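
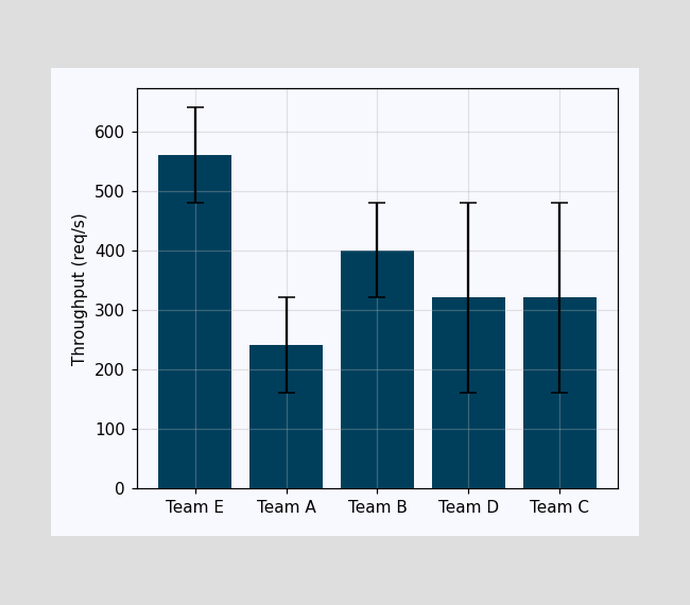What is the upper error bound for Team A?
320req/s

The Team A bar's upper whisker reaches 320req/s.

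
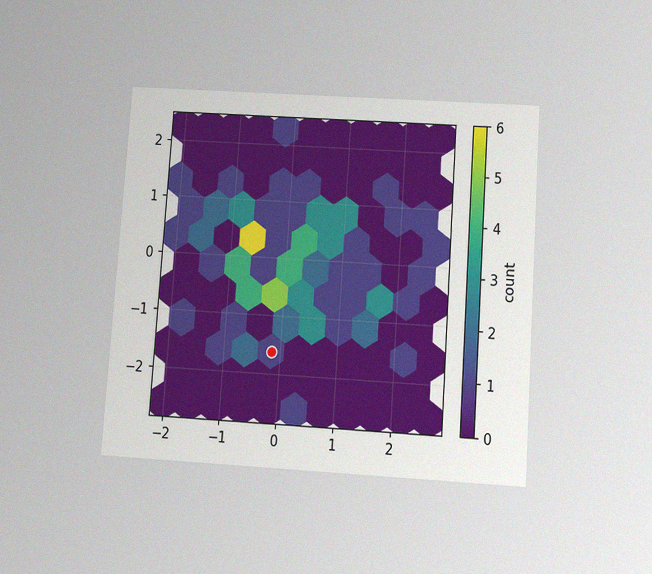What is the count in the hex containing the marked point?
The chart is tilted about 4° clockwise and viewed slightly from below, with some photo noise. The marked hex reads 1 on the colorbar.

1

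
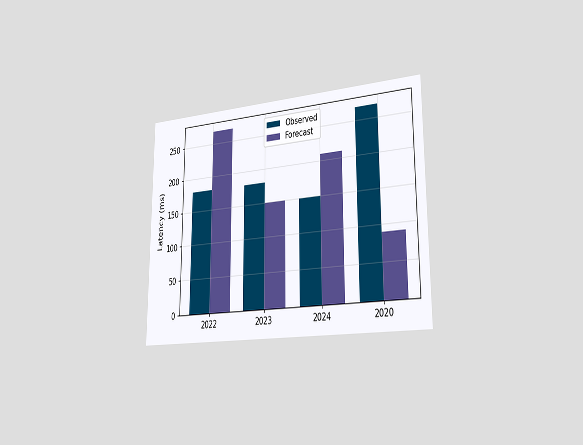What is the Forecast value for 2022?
270ms

The chart is viewed slightly from the right. The Forecast bar at 2022 reaches 270ms on the y-axis.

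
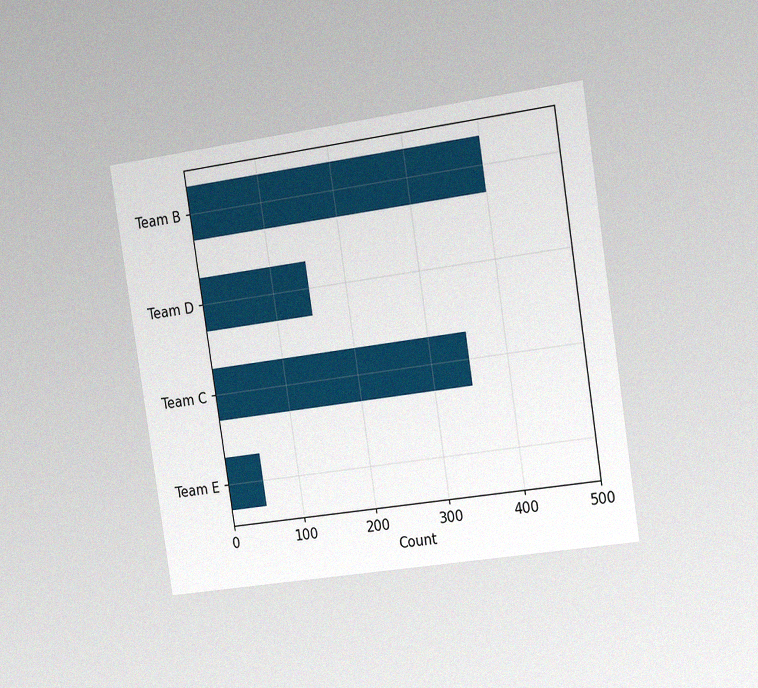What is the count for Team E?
50

The chart is tilted about 9° counter-clockwise and viewed slightly from the right, with some photo noise. Reading along the chart's x-axis, the Team E bar reaches 50.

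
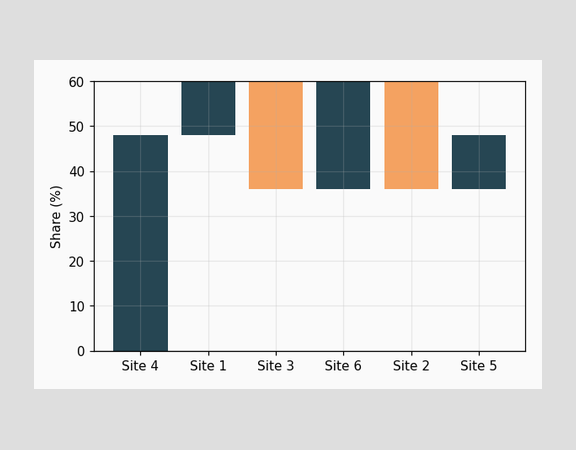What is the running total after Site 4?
After Site 4 the running total reaches 48%.

48%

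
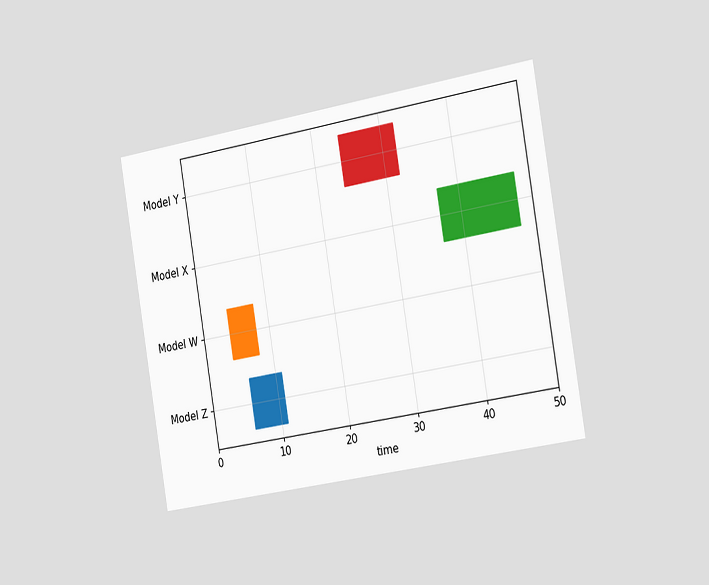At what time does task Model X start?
The chart is tilted about 10° counter-clockwise and viewed slightly from the right. The Model X bar begins at t=37.

37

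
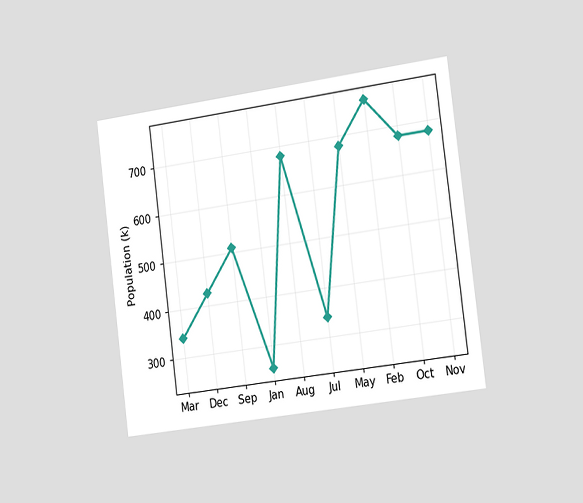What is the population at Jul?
340k

The chart is tilted about 7° counter-clockwise and viewed slightly from the right. At Jul, the line is at 340k.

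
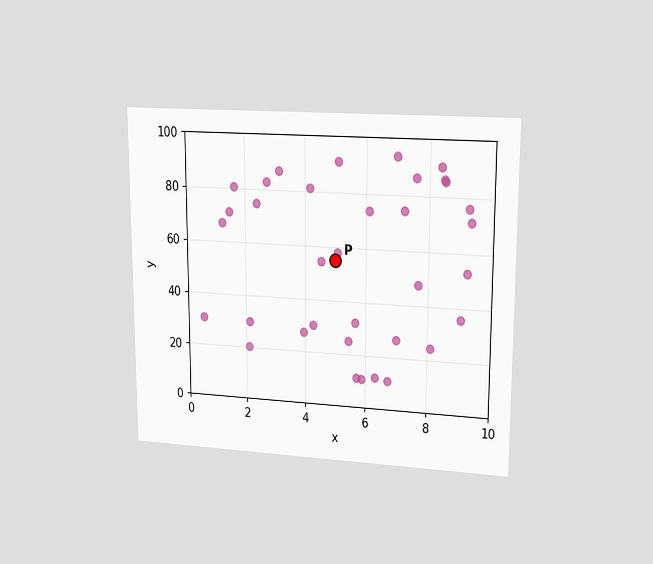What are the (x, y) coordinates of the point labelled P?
(5, 55)

The chart is viewed at a slight angle. Following the gridlines from P to each axis, P sits at (5, 55).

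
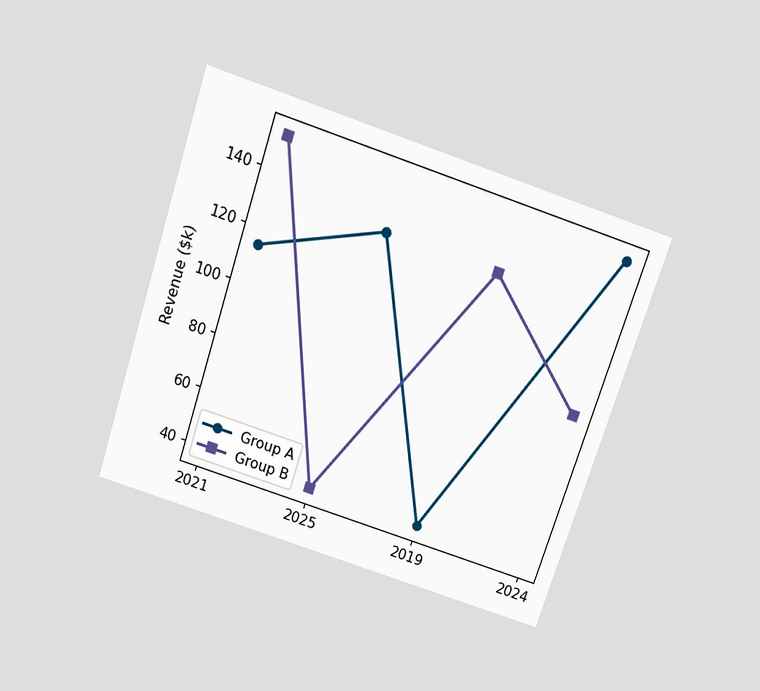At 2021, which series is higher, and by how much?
The chart is tilted about 18° clockwise and viewed slightly from above. At 2021, Group B sits above the other line by $38k.

Group B, by $38k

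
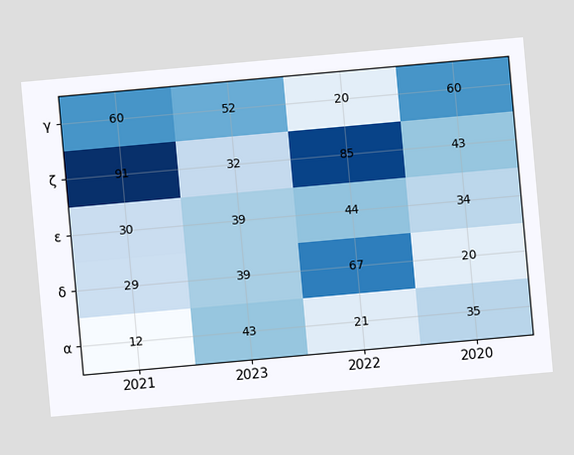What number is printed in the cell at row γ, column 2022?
20

The chart is tilted about 5° counter-clockwise. The (γ, 2022) cell reads 20.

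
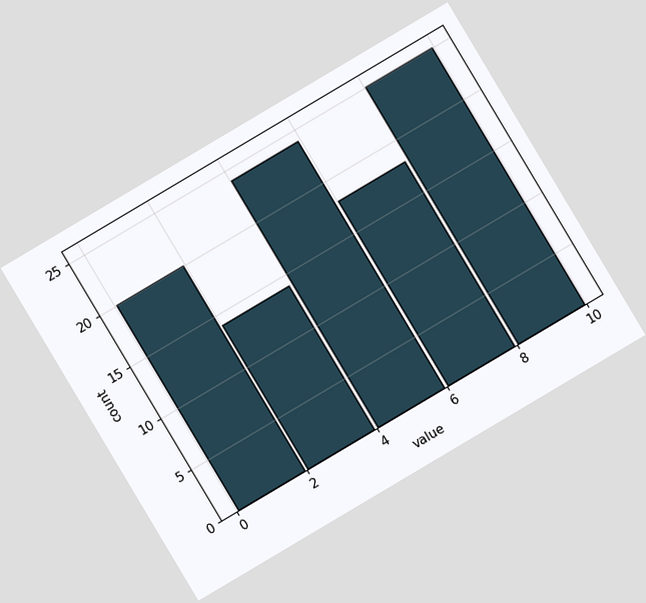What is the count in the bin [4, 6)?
The chart is tilted about 31° counter-clockwise. The [4, 6) bin has height 24.

24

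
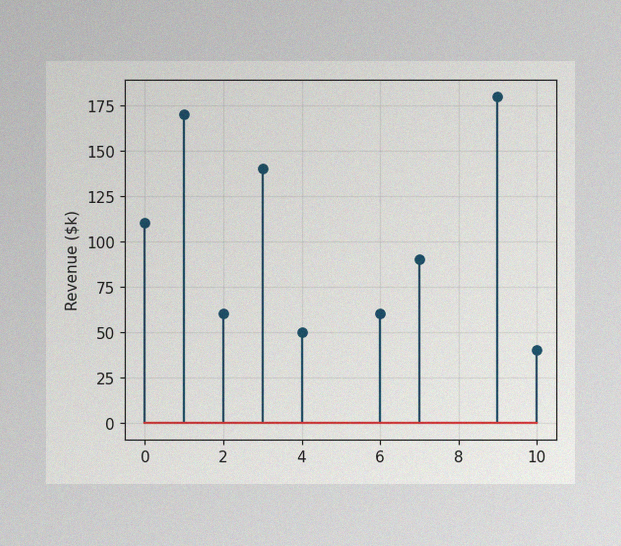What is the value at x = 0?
$110k

The image has some photo noise and uneven lighting. The stem at x=0 reaches $110k.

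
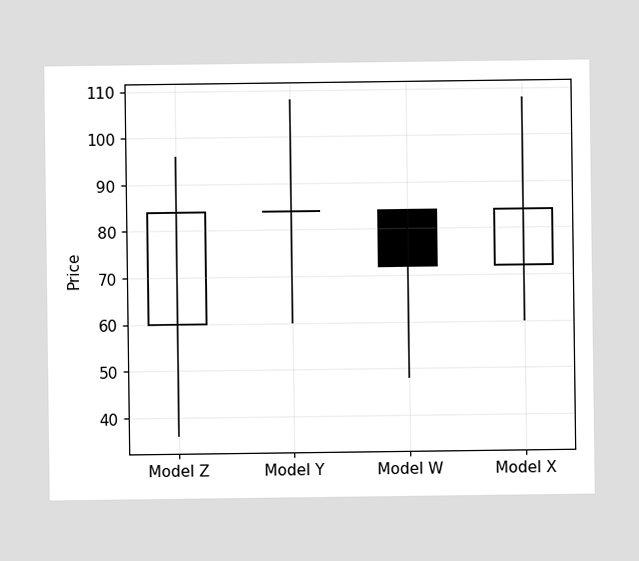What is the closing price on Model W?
72

The Model W candle closes at 72.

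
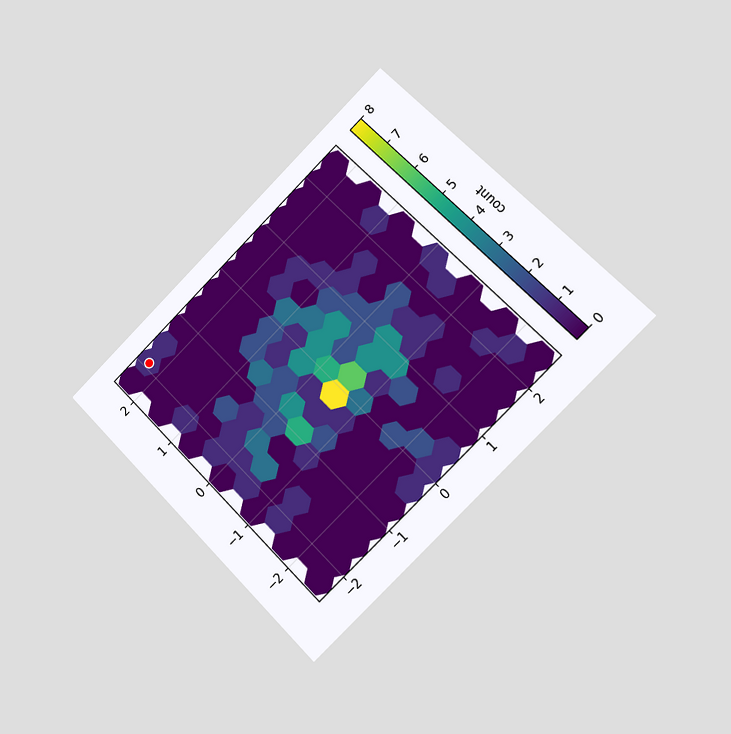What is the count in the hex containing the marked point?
The chart is tilted about 45° counter-clockwise and viewed slightly from the right. The marked hex reads 1 on the colorbar.

1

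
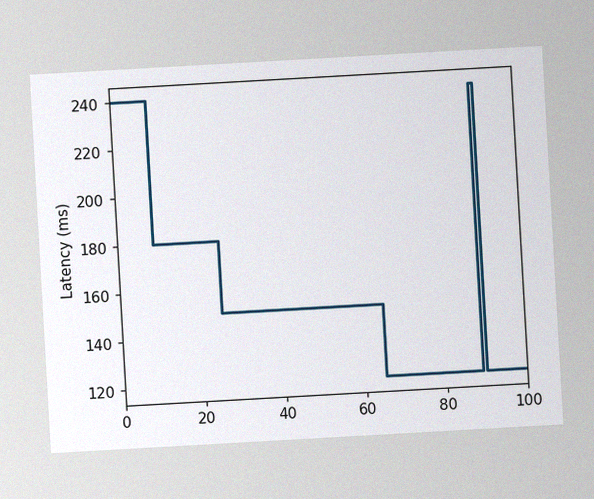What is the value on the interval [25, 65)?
The chart is tilted about 3° counter-clockwise, with some photo noise. On [25, 65) the step sits at 150ms.

150ms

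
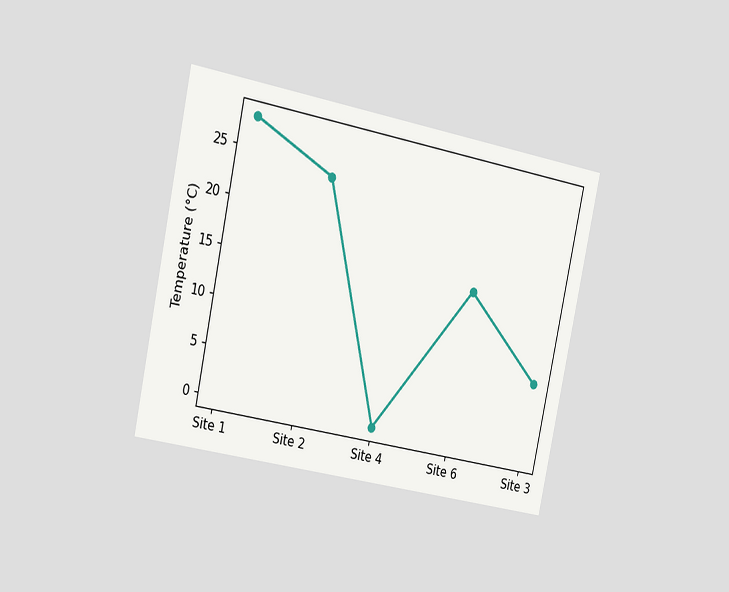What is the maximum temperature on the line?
28°C

The chart is tilted about 12° clockwise and viewed slightly from the left. The highest point is at Site 1, and reading across to the y-axis gives 28°C.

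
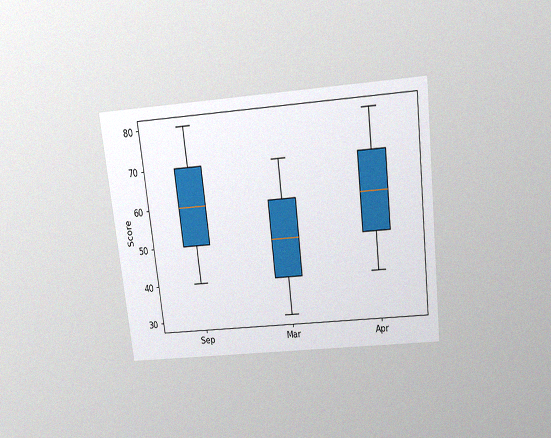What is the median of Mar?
50

The chart is tilted about 7° counter-clockwise and viewed slightly from above, with some photo noise. The median line in the Mar box sits at 50.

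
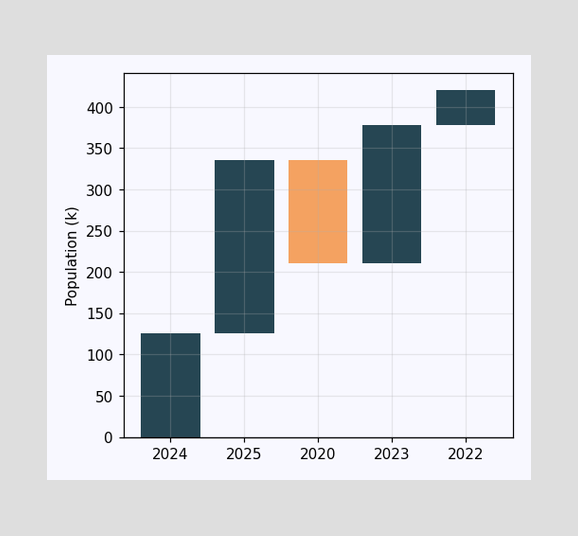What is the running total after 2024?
126k

After 2024 the running total reaches 126k.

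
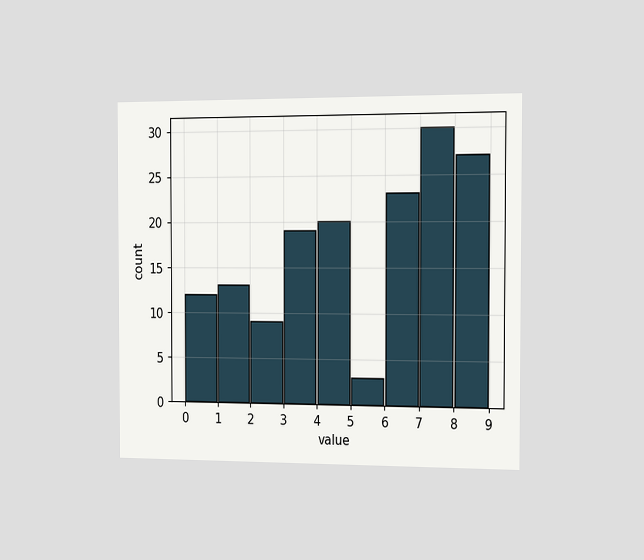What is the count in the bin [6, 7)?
23

The chart is viewed slightly from the right. The [6, 7) bin has height 23.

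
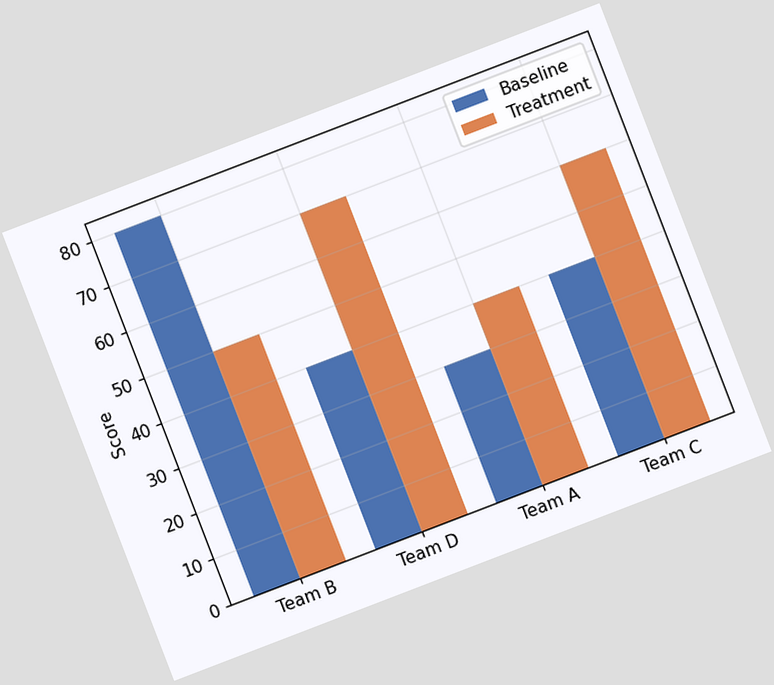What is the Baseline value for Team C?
40

The chart is tilted about 21° counter-clockwise. The Baseline bar at Team C reaches 40 on the y-axis.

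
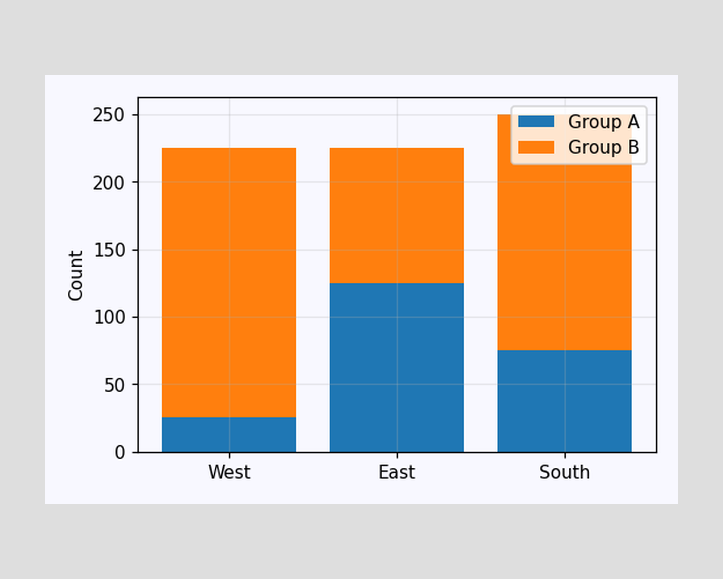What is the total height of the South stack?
250

The South stack's top reaches 250 on the y-axis.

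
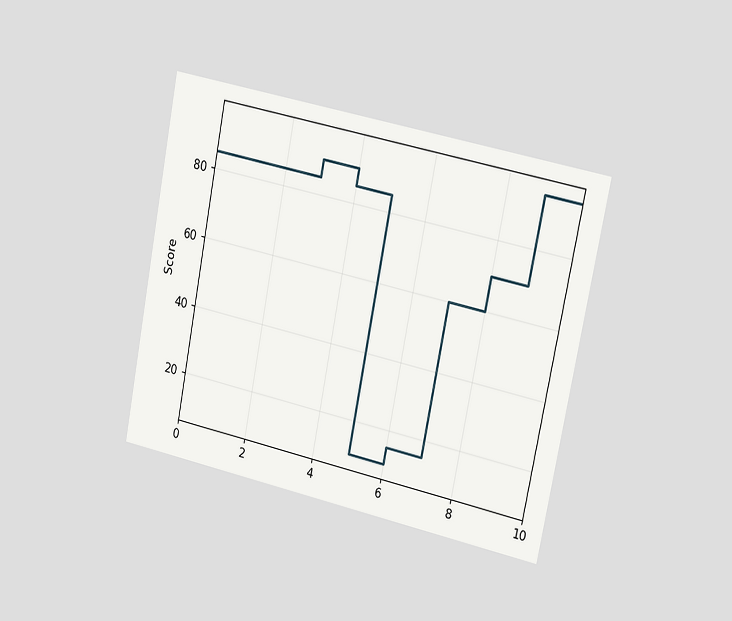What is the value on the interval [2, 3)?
The chart is tilted about 11° clockwise and viewed slightly from the right. On [2, 3) the step sits at 85.

85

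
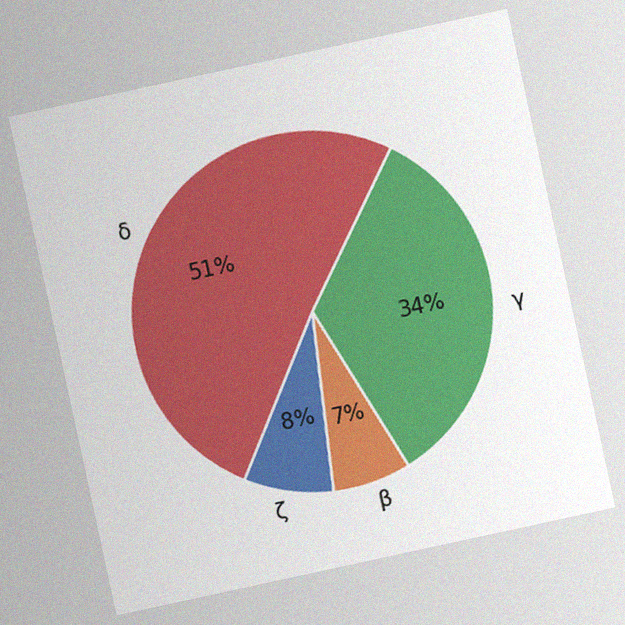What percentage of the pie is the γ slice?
The chart is tilted about 12° counter-clockwise, with some photo noise. The γ slice takes up 34% of the pie.

34%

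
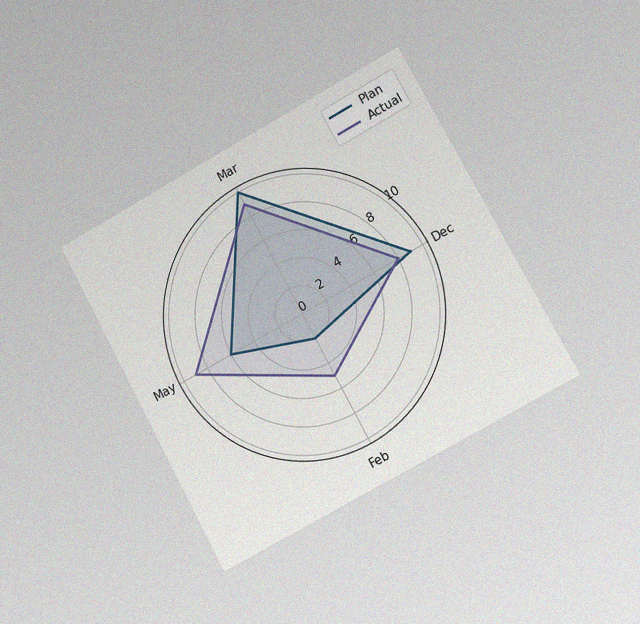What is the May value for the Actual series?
The chart is tilted about 29° counter-clockwise and viewed slightly from the right, with some photo noise. On the May axis, Actual reaches 9.

9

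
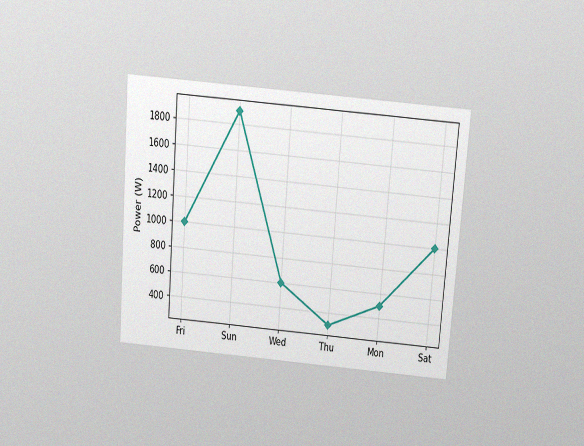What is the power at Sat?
1000W

The chart is tilted about 4° clockwise and viewed slightly from above, with some photo noise. At Sat, the line is at 1000W.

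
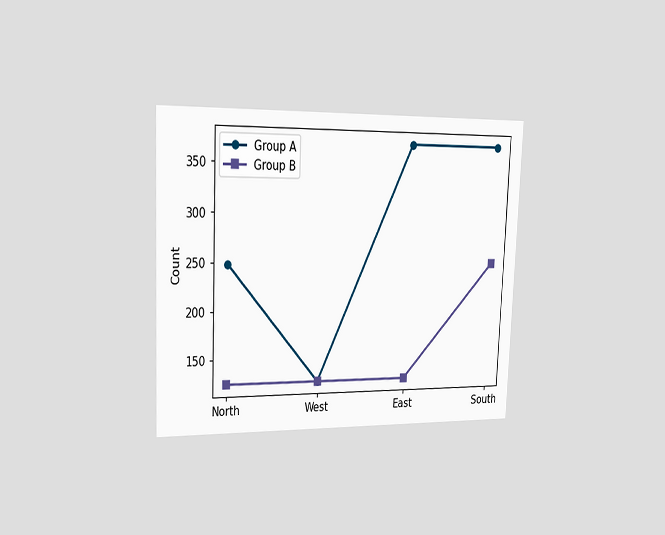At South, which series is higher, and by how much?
Group A, by 124

The chart is tilted about 2° clockwise and viewed slightly from the left. At South, Group A sits above the other line by 124.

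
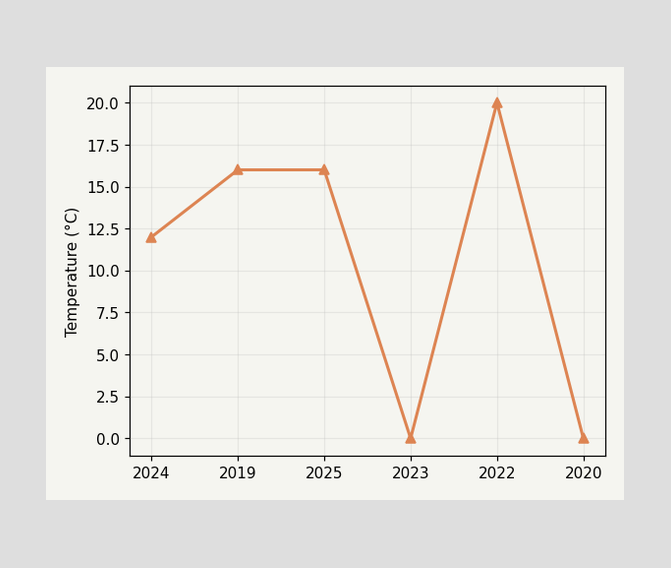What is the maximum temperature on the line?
20°C

The highest point is at 2022, and reading across to the y-axis gives 20°C.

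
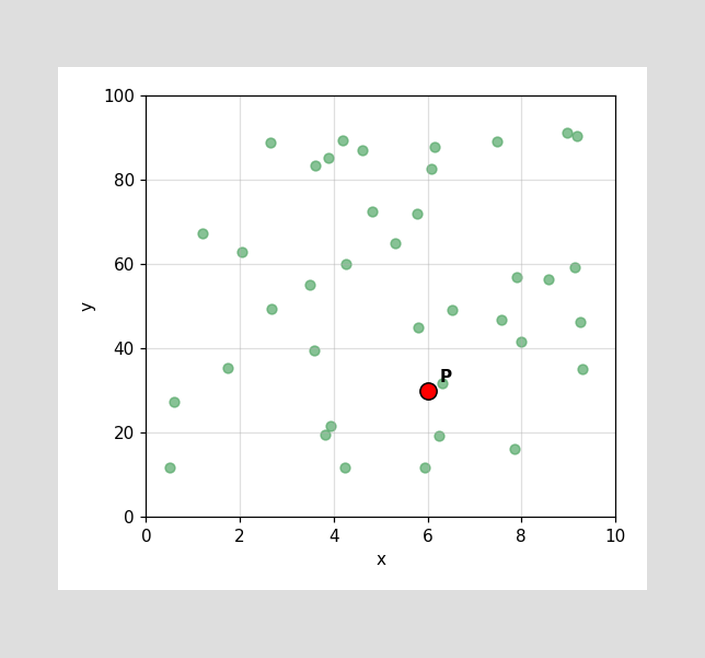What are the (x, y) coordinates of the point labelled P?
Following the gridlines from P to each axis, P sits at (6, 30).

(6, 30)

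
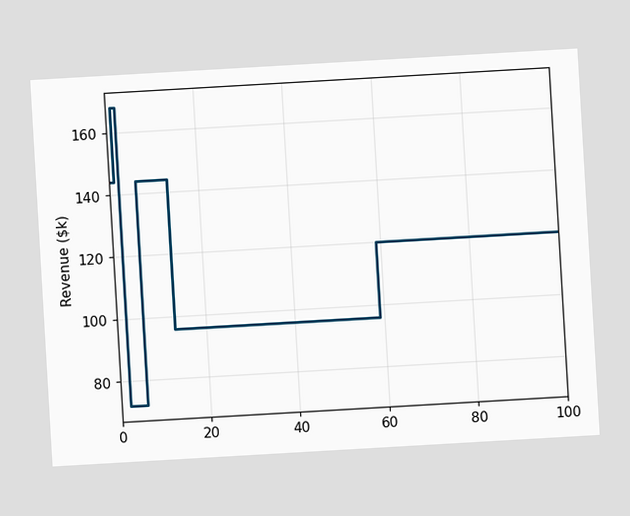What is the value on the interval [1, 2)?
The chart is tilted about 3° counter-clockwise. On [1, 2) the step sits at $168k.

$168k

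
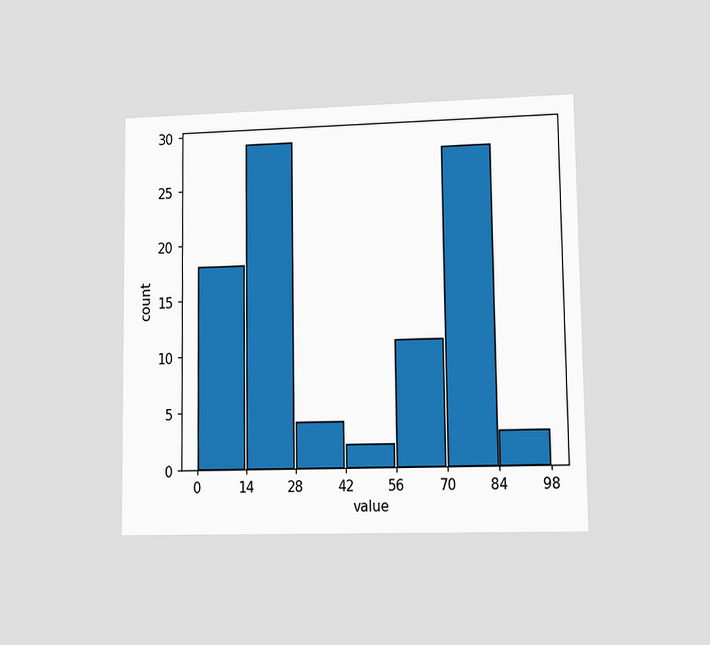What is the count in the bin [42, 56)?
2

The chart is viewed at a slight angle. The [42, 56) bin has height 2.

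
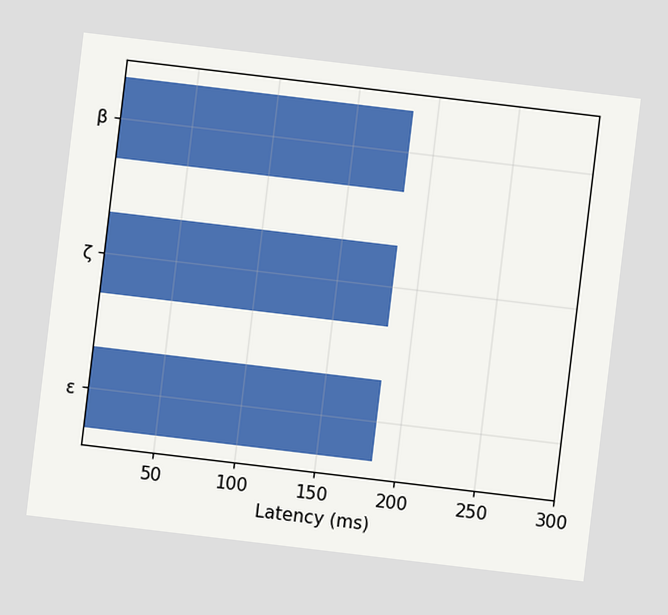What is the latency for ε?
The chart is tilted about 7° clockwise. Reading along the chart's x-axis, the ε bar reaches 185ms.

185ms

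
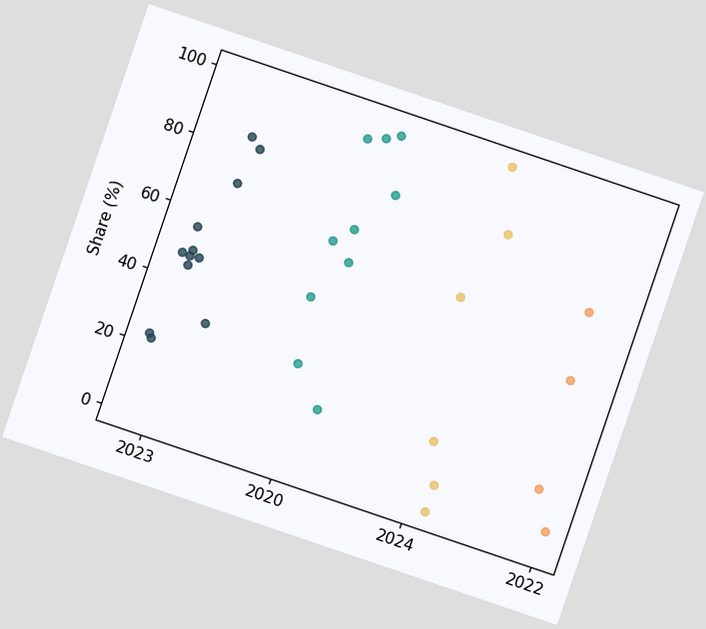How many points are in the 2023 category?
12

The chart is tilted about 19° clockwise. Counting the markers in the 2023 column gives 12.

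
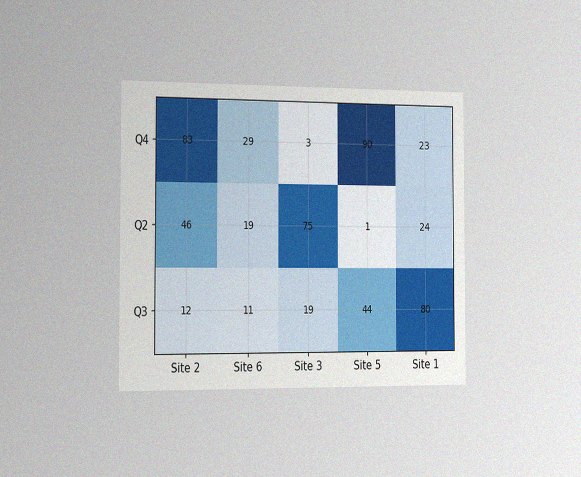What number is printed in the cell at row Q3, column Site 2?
The chart is viewed slightly from the left, with some photo noise. The (Q3, Site 2) cell reads 12.

12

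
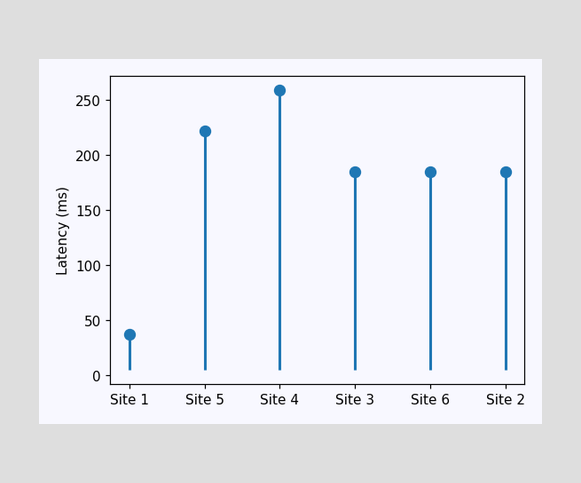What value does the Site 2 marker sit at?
The Site 2 marker sits at 185ms.

185ms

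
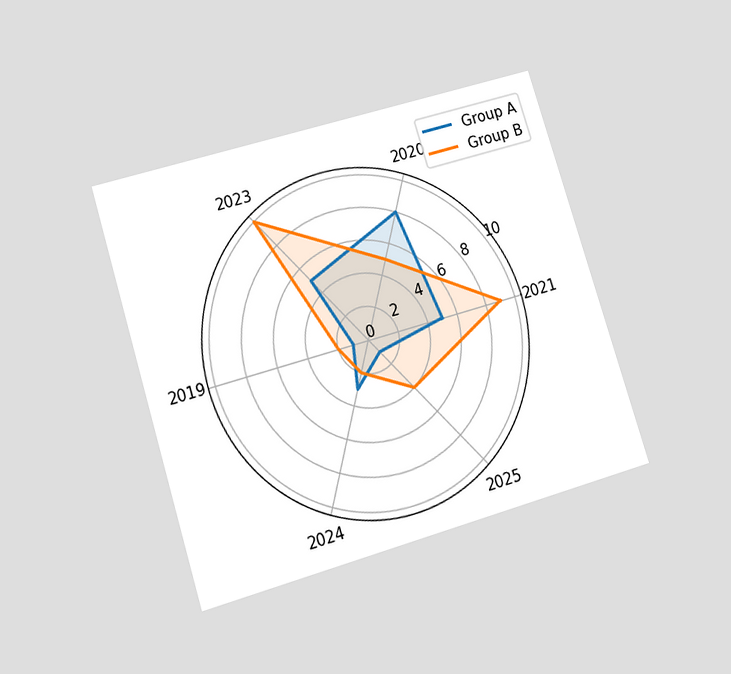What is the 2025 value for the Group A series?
1

The chart is tilted about 17° counter-clockwise and viewed slightly from below. On the 2025 axis, Group A reaches 1.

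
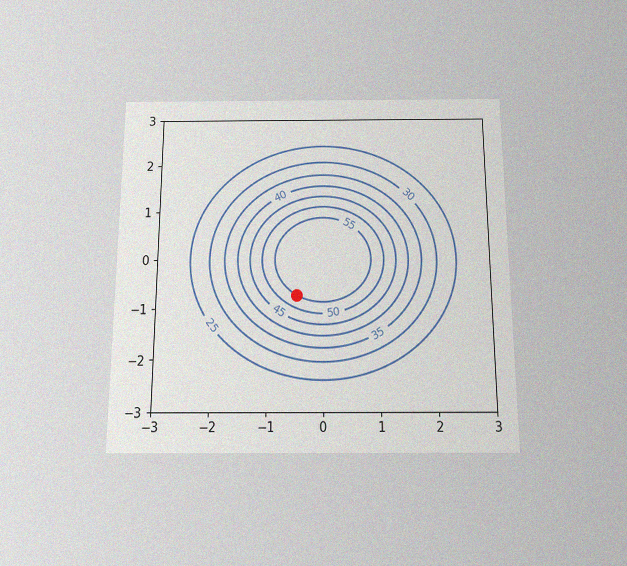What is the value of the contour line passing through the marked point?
The chart is viewed slightly from below, with some photo noise. The marked point sits on the contour labelled 55.

55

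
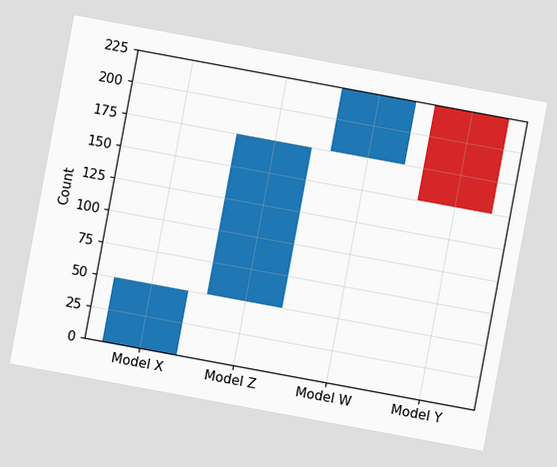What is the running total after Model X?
50

The chart is tilted about 10° clockwise. After Model X the running total reaches 50.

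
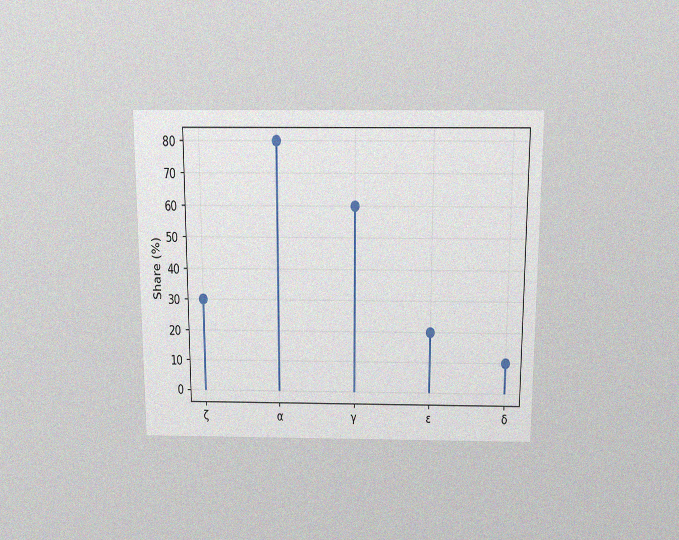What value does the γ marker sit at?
The chart is viewed slightly from above, with some photo noise. The γ marker sits at 60%.

60%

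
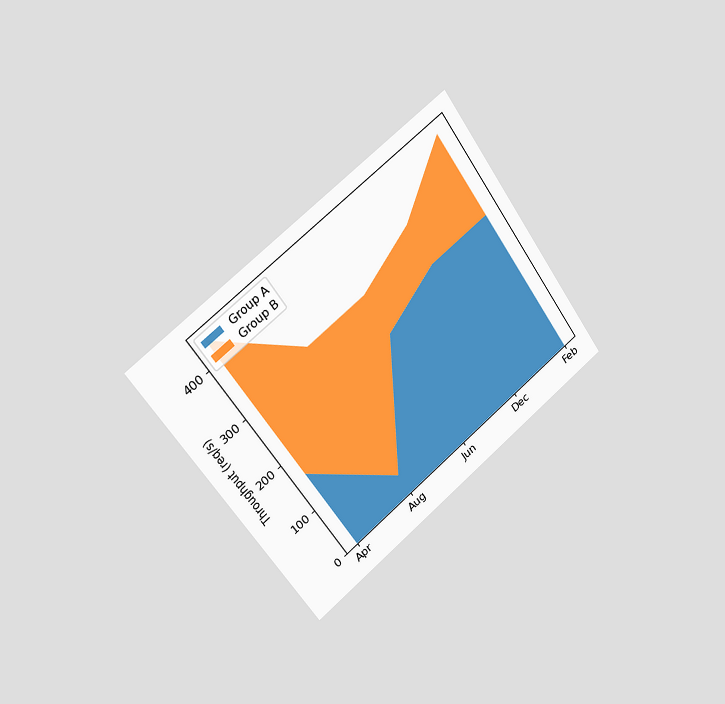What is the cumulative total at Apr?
The chart is tilted about 35° counter-clockwise and viewed slightly from the left. The stacked total at Apr reaches 440req/s.

440req/s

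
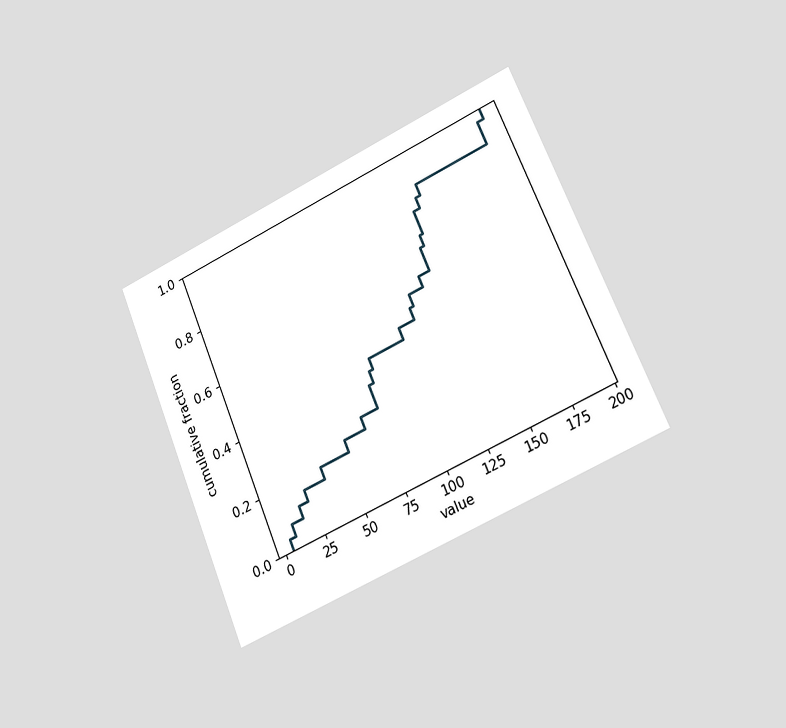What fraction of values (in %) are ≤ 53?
The chart is tilted about 23° counter-clockwise and viewed slightly from the right. At x=53 the ECDF step is at 24%.

24%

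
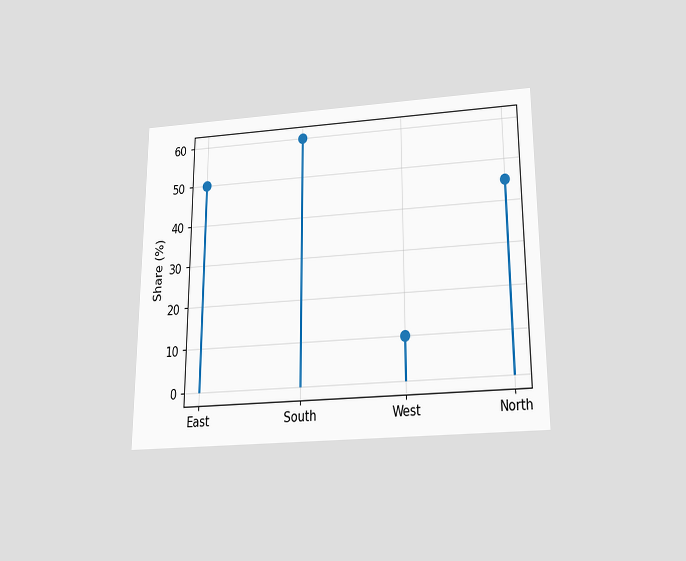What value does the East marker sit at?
50%

The chart is viewed slightly from below. The East marker sits at 50%.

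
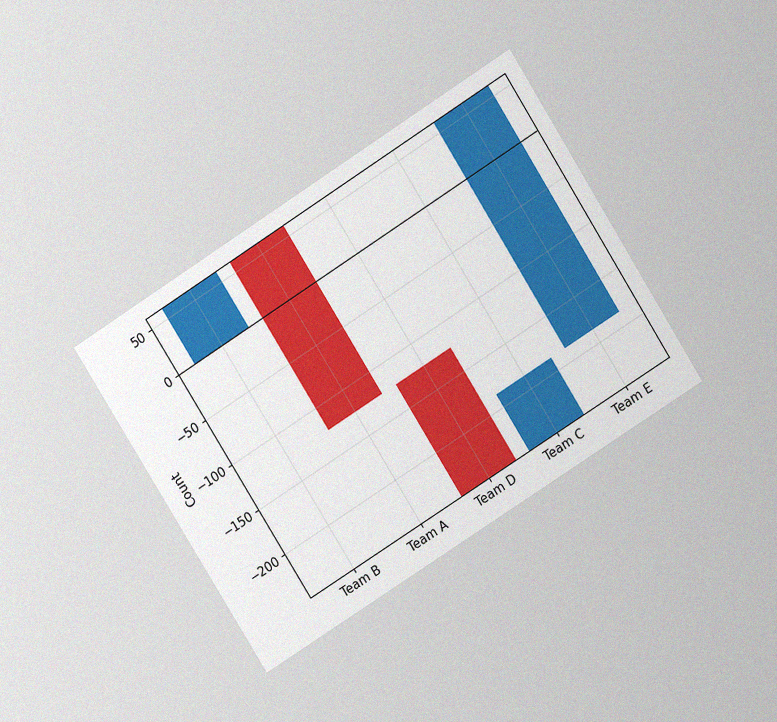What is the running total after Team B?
The chart is tilted about 32° counter-clockwise and viewed at a slight angle, with some photo noise. After Team B the running total reaches 62.

62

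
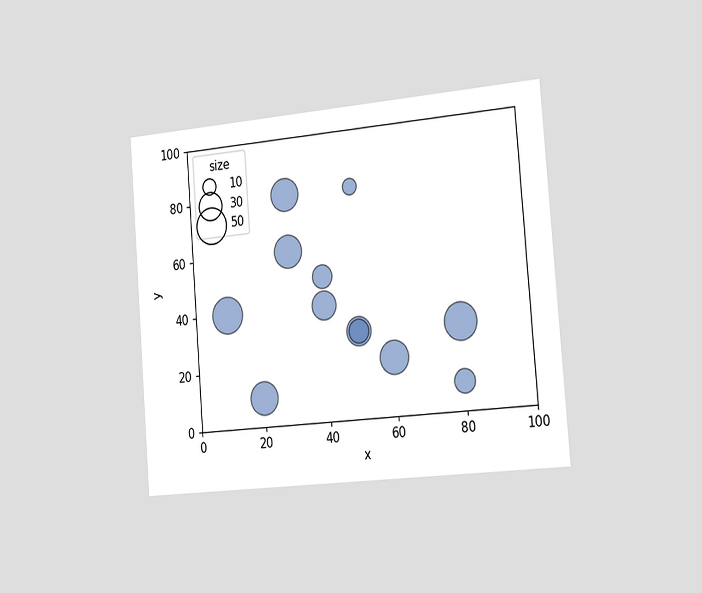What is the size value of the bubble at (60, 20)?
40

The chart is tilted about 5° counter-clockwise and viewed slightly from the right. Matching the bubble at (60, 20) against the size legend gives 40.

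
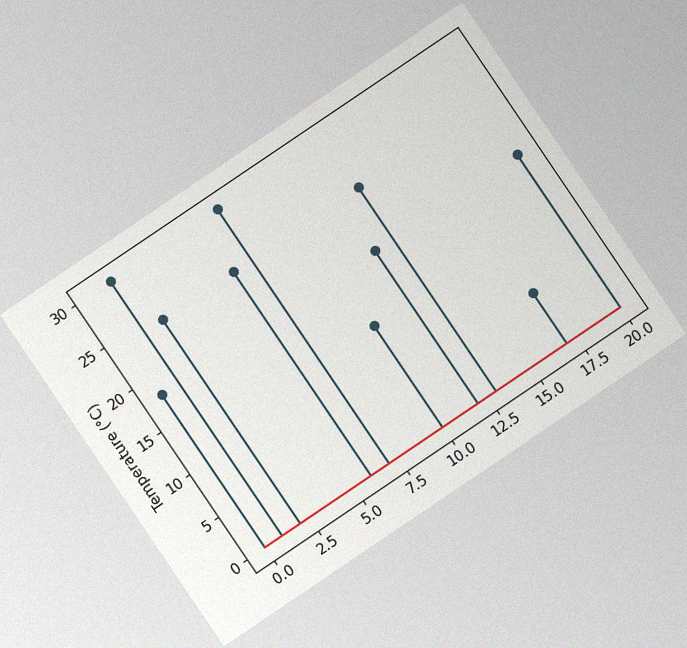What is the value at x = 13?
24°C

The chart is tilted about 34° counter-clockwise, with some photo noise. The stem at x=13 reaches 24°C.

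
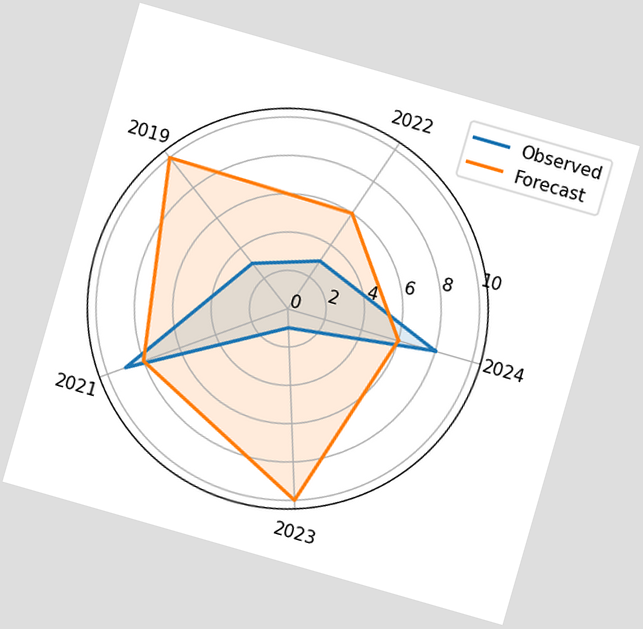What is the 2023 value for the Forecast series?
10

The chart is tilted about 16° clockwise. On the 2023 axis, Forecast reaches 10.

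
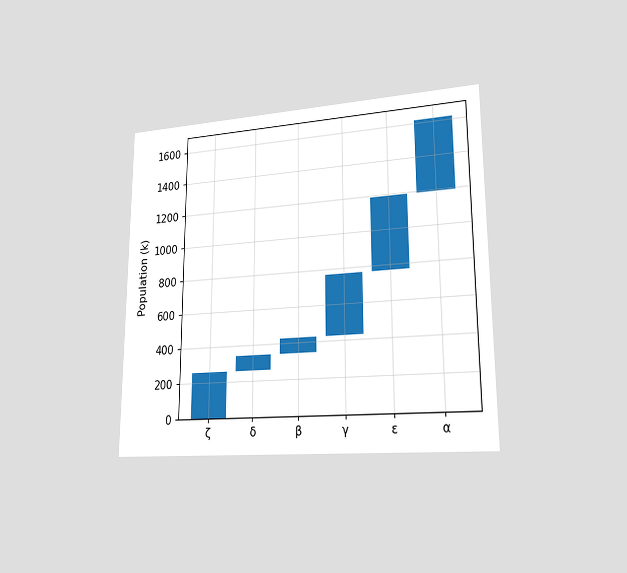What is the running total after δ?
The chart is viewed slightly from the right. After δ the running total reaches 340k.

340k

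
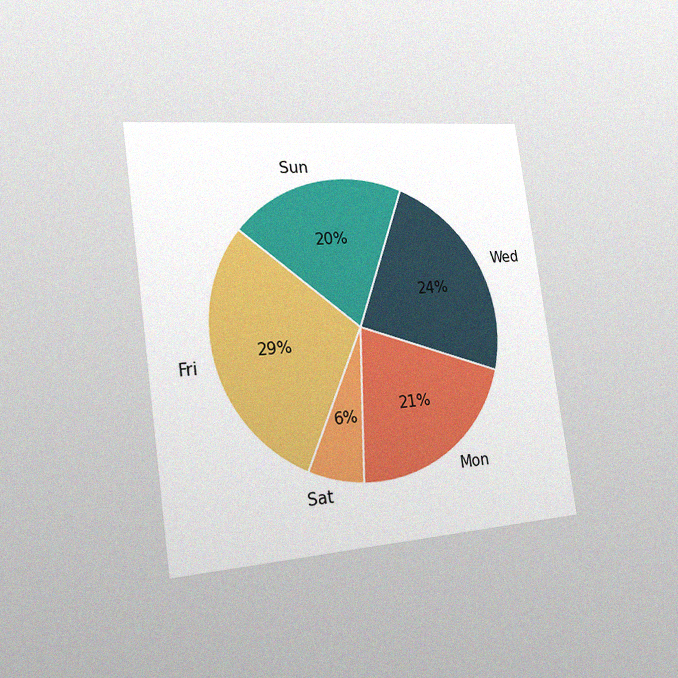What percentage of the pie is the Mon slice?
21%

The chart is tilted about 8° counter-clockwise and viewed slightly from the left, with some photo noise. The Mon slice takes up 21% of the pie.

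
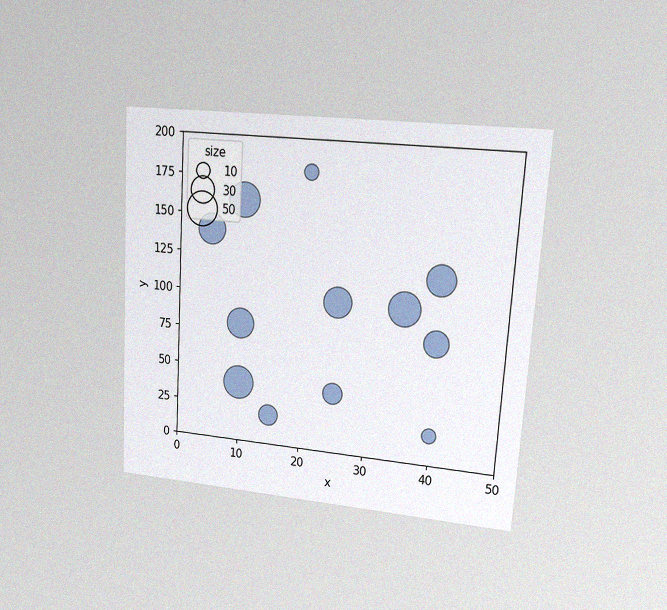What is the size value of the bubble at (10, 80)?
40

The chart is tilted about 3° clockwise and viewed at a slight angle, with some photo noise. Matching the bubble at (10, 80) against the size legend gives 40.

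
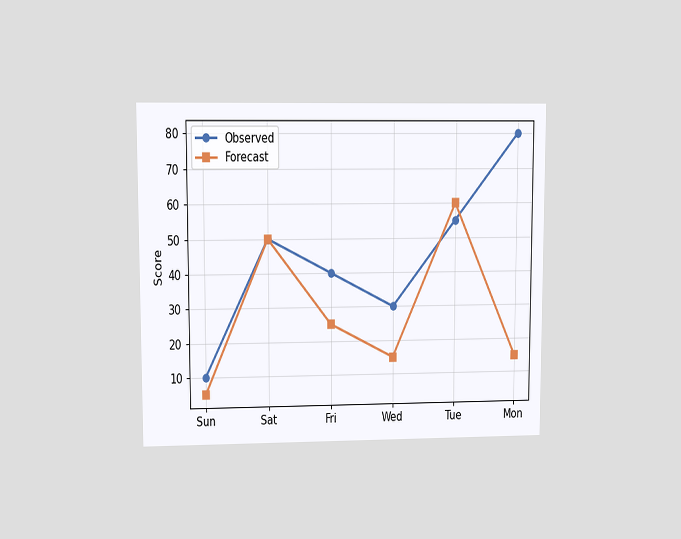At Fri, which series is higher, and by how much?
The chart is viewed at a slight angle. At Fri, Observed sits above the other line by 15.

Observed, by 15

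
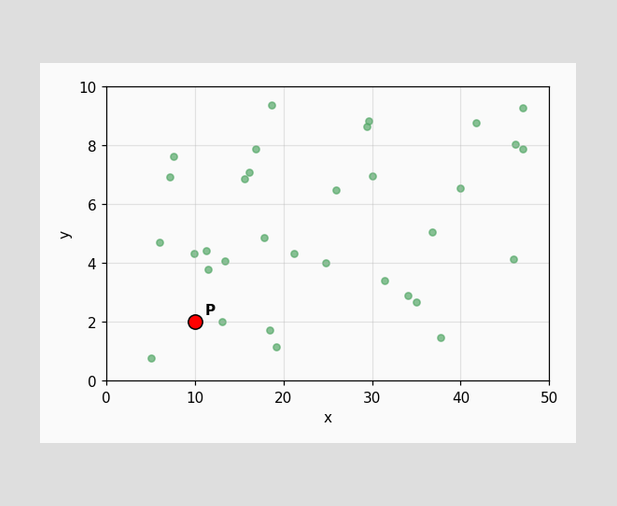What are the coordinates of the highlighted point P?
Following the gridlines from P to each axis, P sits at (10, 2).

(10, 2)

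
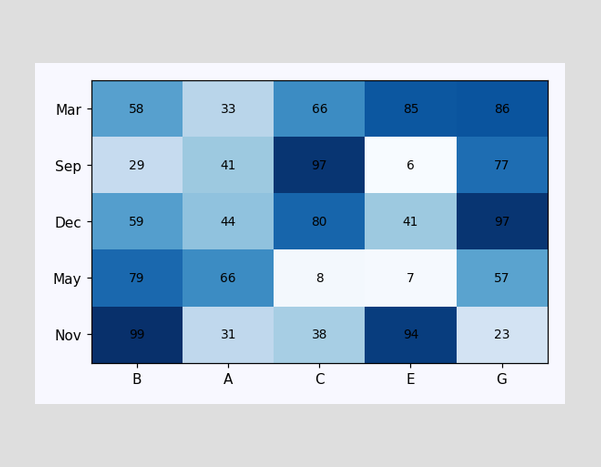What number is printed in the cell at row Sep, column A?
41

The (Sep, A) cell reads 41.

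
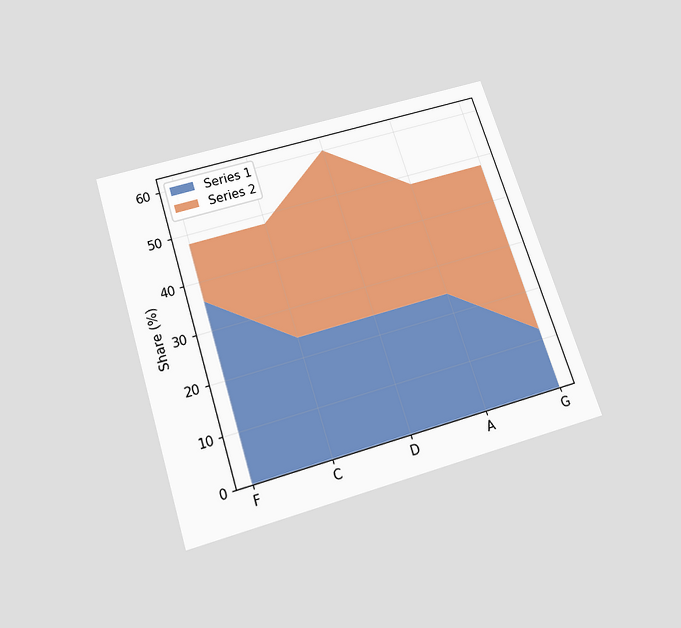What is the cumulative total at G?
48%

The chart is tilted about 17° counter-clockwise and viewed slightly from below. The stacked total at G reaches 48%.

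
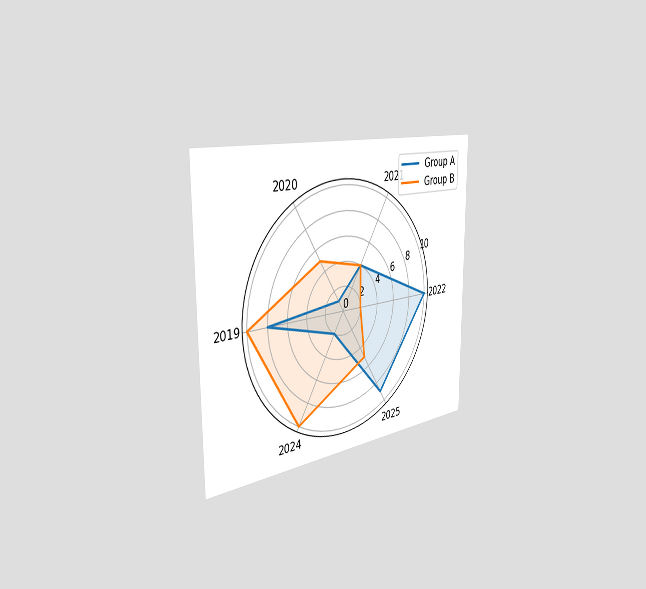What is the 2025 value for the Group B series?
5

The chart is viewed slightly from the left. On the 2025 axis, Group B reaches 5.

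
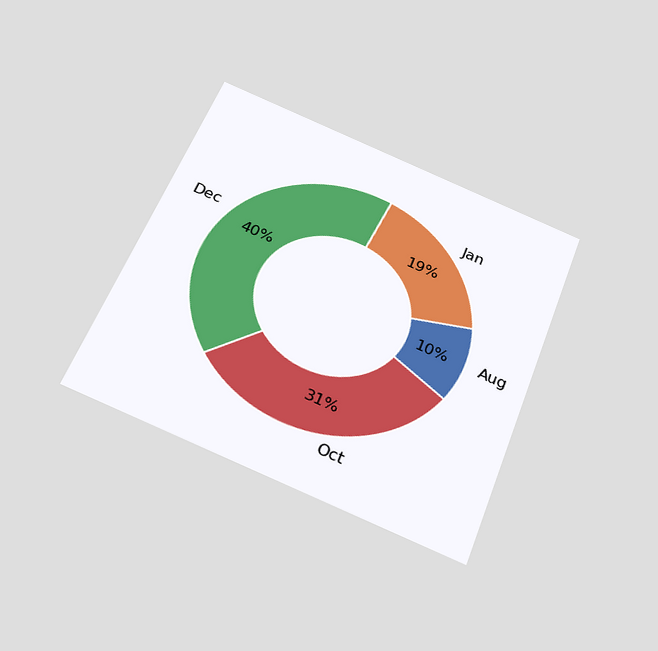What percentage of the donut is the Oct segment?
31%

The chart is tilted about 21° clockwise and viewed slightly from below. The Oct segment takes up 31% of the ring.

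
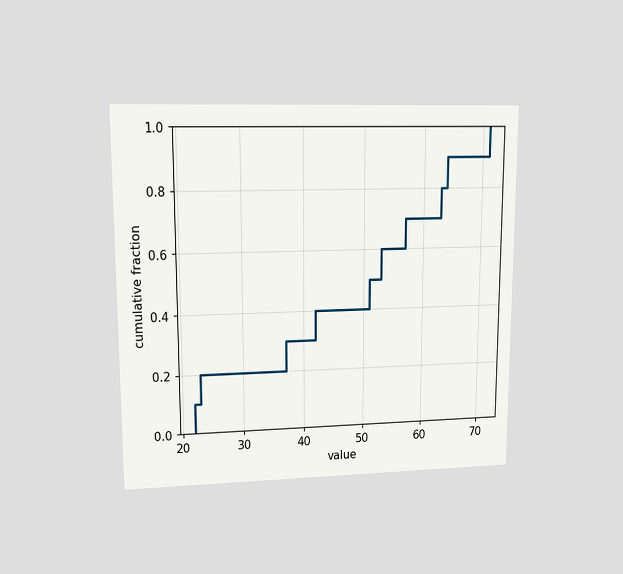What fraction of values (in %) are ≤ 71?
100%

The chart is viewed at a slight angle. At x=71 the ECDF step is at 100%.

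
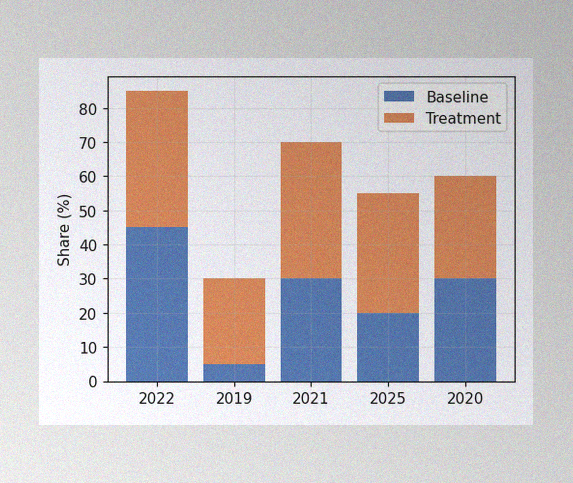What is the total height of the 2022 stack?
The image has some photo noise and uneven lighting. The 2022 stack's top reaches 85% on the y-axis.

85%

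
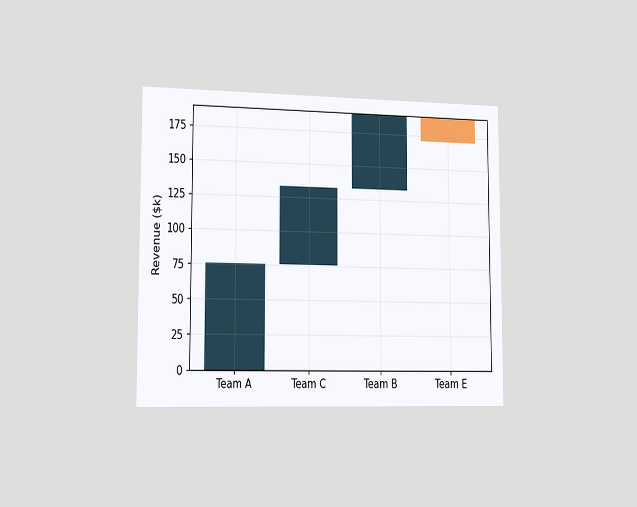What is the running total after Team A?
The chart is viewed slightly from the left. After Team A the running total reaches $76k.

$76k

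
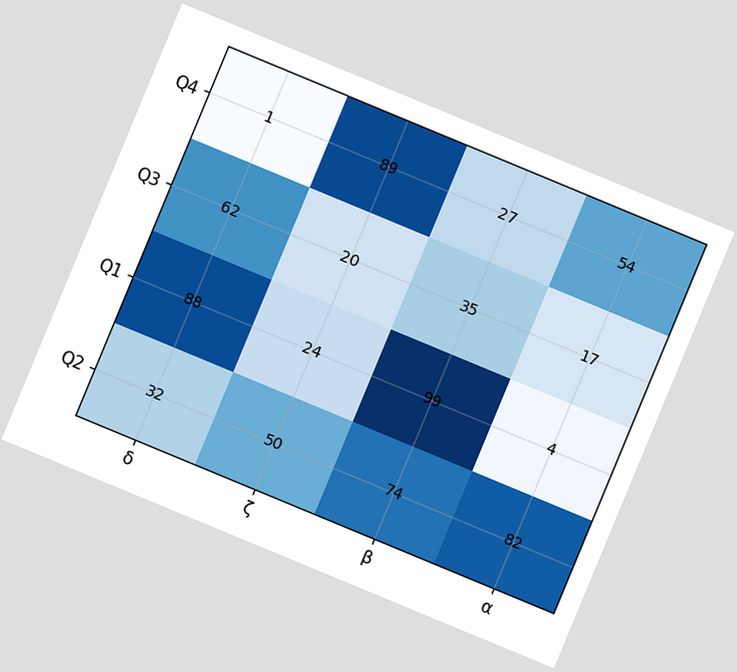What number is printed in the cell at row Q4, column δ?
1

The chart is tilted about 23° clockwise. The (Q4, δ) cell reads 1.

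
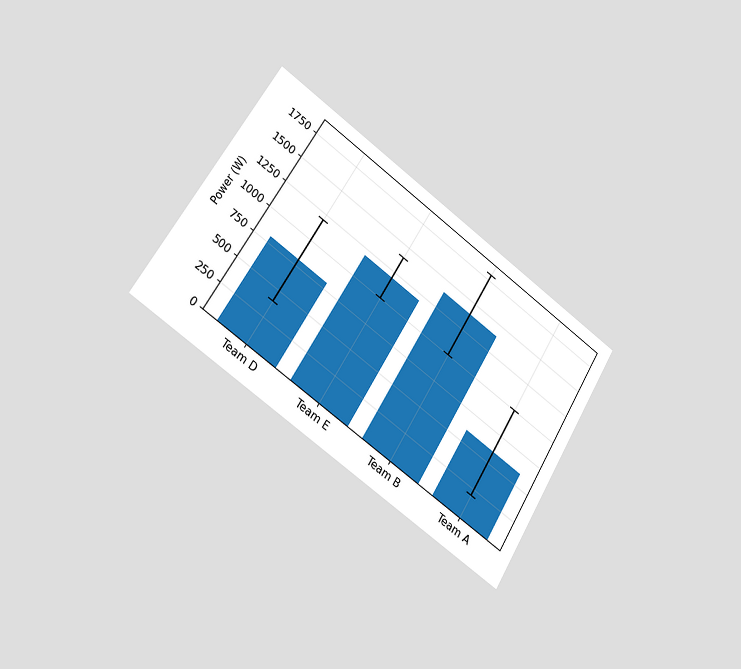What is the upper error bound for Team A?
1000W

The chart is tilted about 32° clockwise and viewed slightly from the left. The Team A bar's upper whisker reaches 1000W.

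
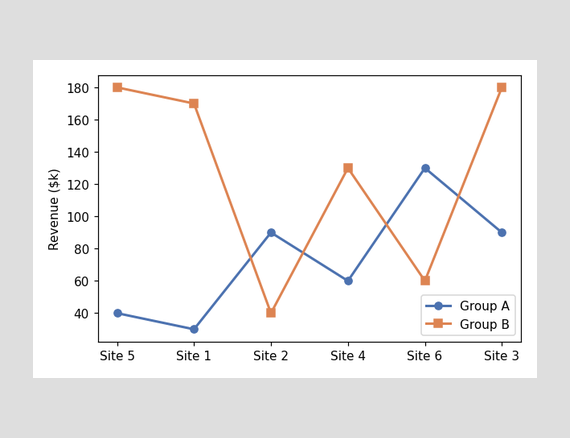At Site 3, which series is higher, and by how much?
Group B, by $90k

At Site 3, Group B sits above the other line by $90k.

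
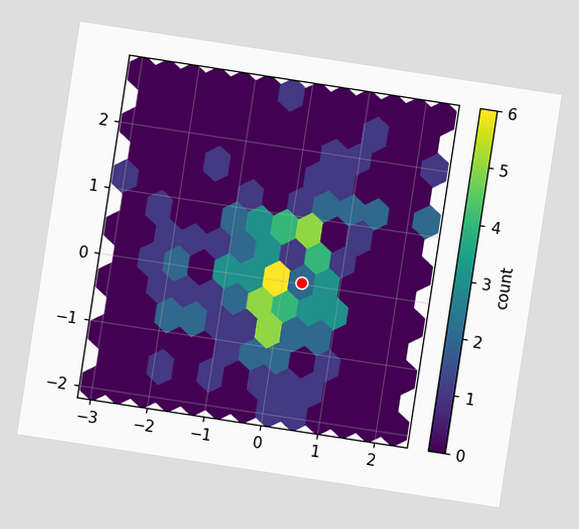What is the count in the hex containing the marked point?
The chart is tilted about 9° clockwise. The marked hex reads 2 on the colorbar.

2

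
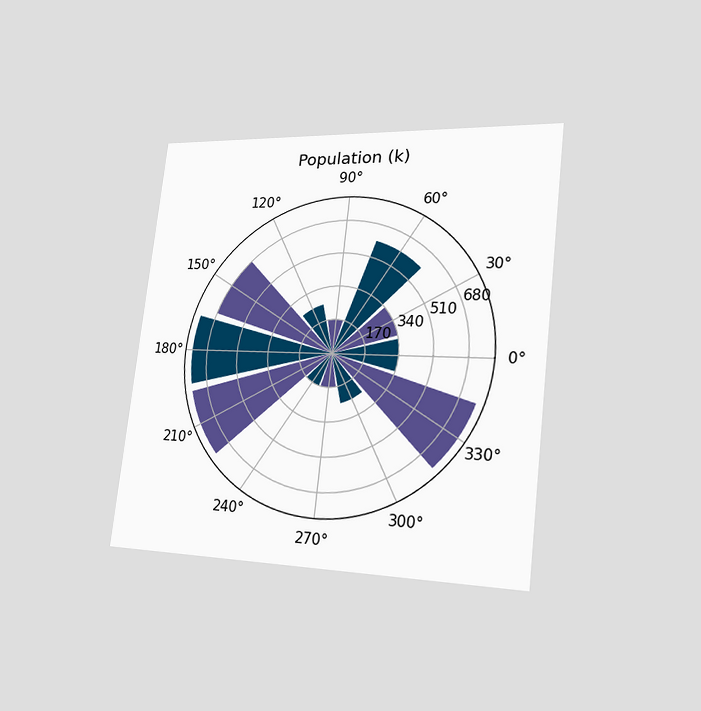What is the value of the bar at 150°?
The chart is tilted about 7° clockwise and viewed slightly from the right. The bar at 150° reaches 680k on the radial axis.

680k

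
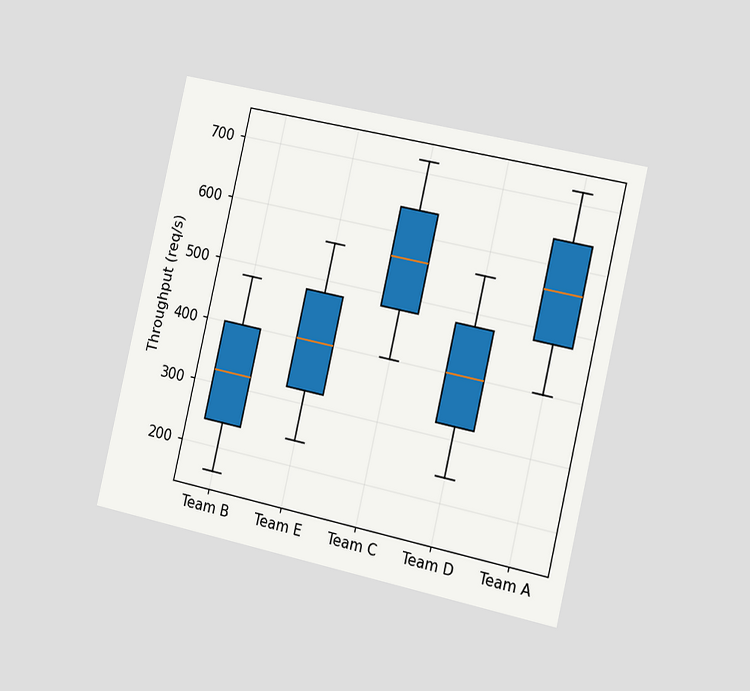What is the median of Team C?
The chart is tilted about 13° clockwise and viewed slightly from the right. The median line in the Team C box sits at 560req/s.

560req/s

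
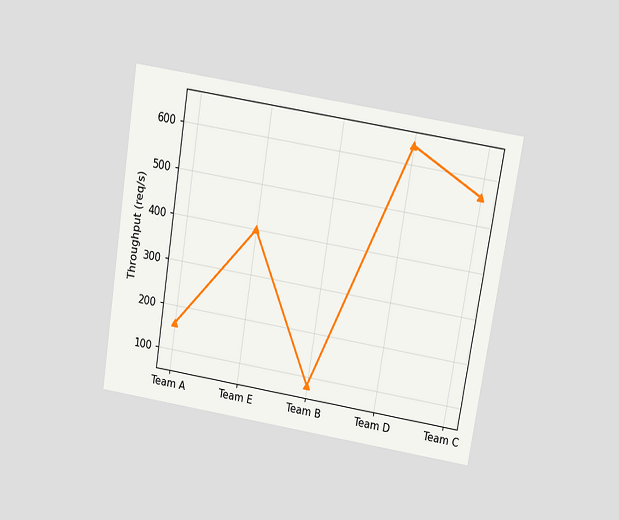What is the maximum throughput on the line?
The chart is tilted about 9° clockwise and viewed at a slight angle. The highest point is at Team D, and reading across to the y-axis gives 640req/s.

640req/s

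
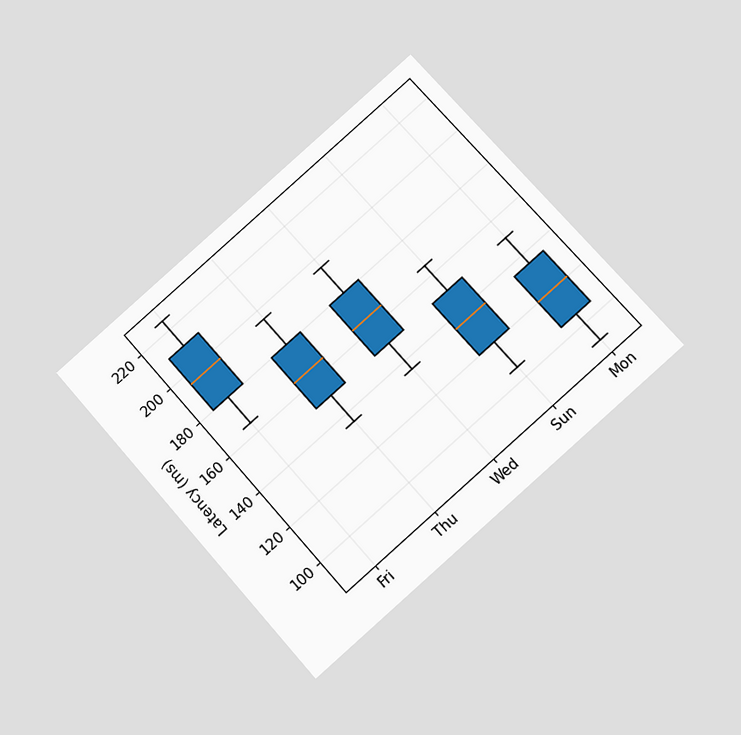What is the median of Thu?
165ms

The chart is tilted about 41° counter-clockwise and viewed slightly from below. The median line in the Thu box sits at 165ms.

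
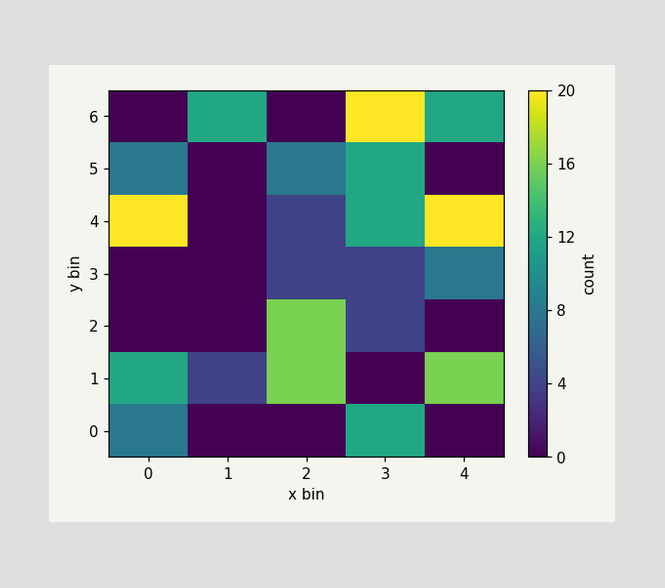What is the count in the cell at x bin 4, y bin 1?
16

Matching the cell (4, 1) against the colorbar gives 16.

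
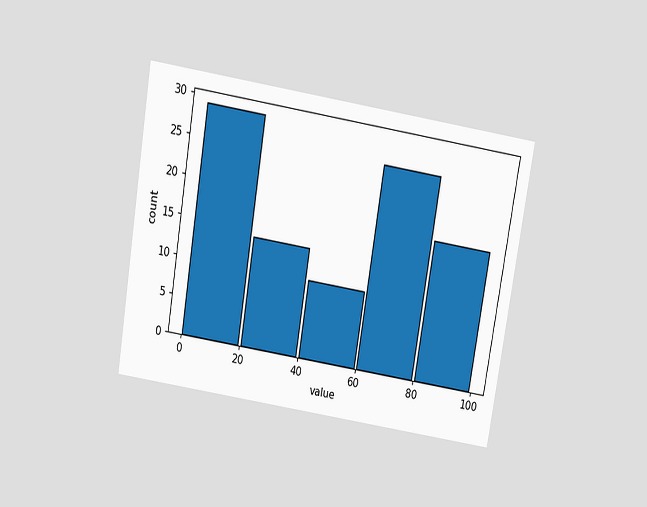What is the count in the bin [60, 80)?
26

The chart is tilted about 9° clockwise and viewed slightly from above. The [60, 80) bin has height 26.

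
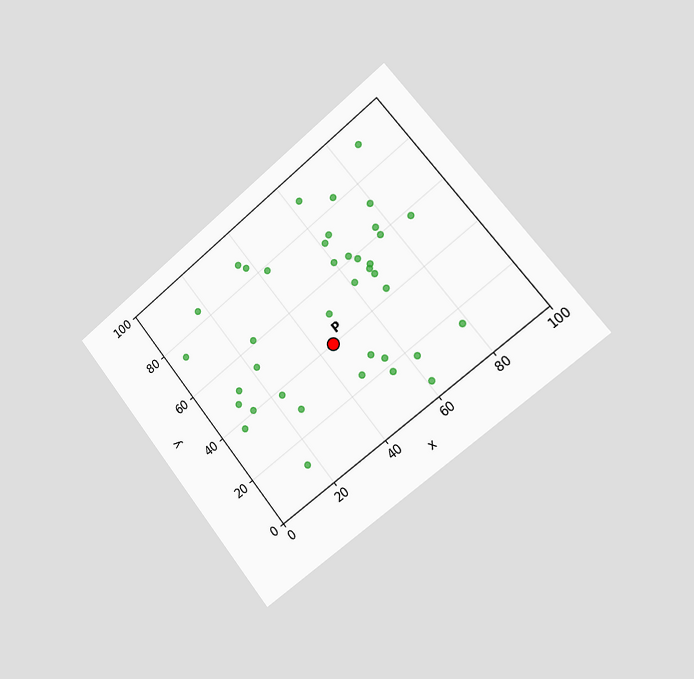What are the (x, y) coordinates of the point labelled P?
The chart is tilted about 39° counter-clockwise and viewed slightly from the right. Following the gridlines from P to each axis, P sits at (45, 40).

(45, 40)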